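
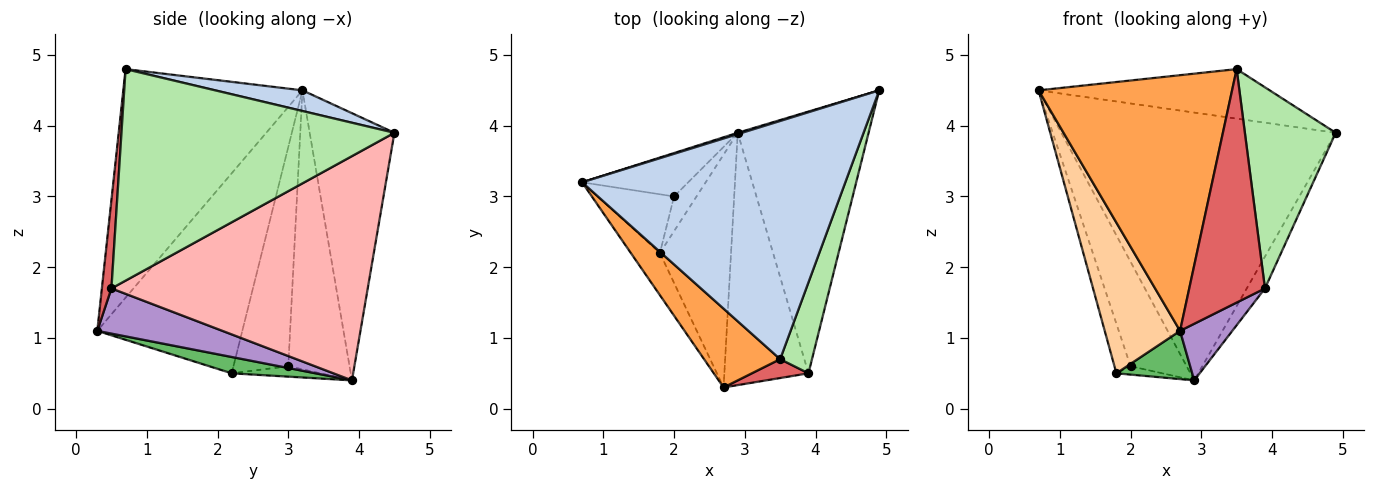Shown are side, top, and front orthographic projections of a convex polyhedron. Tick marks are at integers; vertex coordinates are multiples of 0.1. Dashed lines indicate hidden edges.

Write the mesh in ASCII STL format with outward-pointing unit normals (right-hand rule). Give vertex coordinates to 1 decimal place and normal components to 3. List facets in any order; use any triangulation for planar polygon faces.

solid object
 facet normal -0.295 0.955 0.005
  outer loop
   vertex 2.9 3.9 0.4
   vertex 0.7 3.2 4.5
   vertex 4.9 4.5 3.9
  endloop
 endfacet
 facet normal 0.077 0.203 0.976
  outer loop
   vertex 3.5 0.7 4.8
   vertex 4.9 4.5 3.9
   vertex 0.7 3.2 4.5
  endloop
 endfacet
 facet normal -0.663 -0.716 0.221
  outer loop
   vertex 3.5 0.7 4.8
   vertex 0.7 3.2 4.5
   vertex 2.7 0.3 1.1
  endloop
 endfacet
 facet normal -0.880 -0.457 -0.128
  outer loop
   vertex 1.8 2.2 0.5
   vertex 2.7 0.3 1.1
   vertex 0.7 3.2 4.5
  endloop
 endfacet
 facet normal 0.219 -0.198 -0.955
  outer loop
   vertex 1.8 2.2 0.5
   vertex 2.9 3.9 0.4
   vertex 2.7 0.3 1.1
  endloop
 endfacet
 facet normal 0.939 -0.313 0.141
  outer loop
   vertex 3.9 0.5 1.7
   vertex 4.9 4.5 3.9
   vertex 3.5 0.7 4.8
  endloop
 endfacet
 facet normal 0.125 -0.989 0.080
  outer loop
   vertex 3.9 0.5 1.7
   vertex 3.5 0.7 4.8
   vertex 2.7 0.3 1.1
  endloop
 endfacet
 facet normal 0.862 0.061 -0.503
  outer loop
   vertex 3.9 0.5 1.7
   vertex 2.9 3.9 0.4
   vertex 4.9 4.5 3.9
  endloop
 endfacet
 facet normal 0.464 -0.194 -0.864
  outer loop
   vertex 3.9 0.5 1.7
   vertex 2.7 0.3 1.1
   vertex 2.9 3.9 0.4
  endloop
 endfacet
 facet normal -0.710 0.650 -0.270
  outer loop
   vertex 2.0 3.0 0.6
   vertex 0.7 3.2 4.5
   vertex 2.9 3.9 0.4
  endloop
 endfacet
 facet normal -0.910 0.267 -0.317
  outer loop
   vertex 2.0 3.0 0.6
   vertex 1.8 2.2 0.5
   vertex 0.7 3.2 4.5
  endloop
 endfacet
 facet normal -0.410 0.213 -0.887
  outer loop
   vertex 2.0 3.0 0.6
   vertex 2.9 3.9 0.4
   vertex 1.8 2.2 0.5
  endloop
 endfacet
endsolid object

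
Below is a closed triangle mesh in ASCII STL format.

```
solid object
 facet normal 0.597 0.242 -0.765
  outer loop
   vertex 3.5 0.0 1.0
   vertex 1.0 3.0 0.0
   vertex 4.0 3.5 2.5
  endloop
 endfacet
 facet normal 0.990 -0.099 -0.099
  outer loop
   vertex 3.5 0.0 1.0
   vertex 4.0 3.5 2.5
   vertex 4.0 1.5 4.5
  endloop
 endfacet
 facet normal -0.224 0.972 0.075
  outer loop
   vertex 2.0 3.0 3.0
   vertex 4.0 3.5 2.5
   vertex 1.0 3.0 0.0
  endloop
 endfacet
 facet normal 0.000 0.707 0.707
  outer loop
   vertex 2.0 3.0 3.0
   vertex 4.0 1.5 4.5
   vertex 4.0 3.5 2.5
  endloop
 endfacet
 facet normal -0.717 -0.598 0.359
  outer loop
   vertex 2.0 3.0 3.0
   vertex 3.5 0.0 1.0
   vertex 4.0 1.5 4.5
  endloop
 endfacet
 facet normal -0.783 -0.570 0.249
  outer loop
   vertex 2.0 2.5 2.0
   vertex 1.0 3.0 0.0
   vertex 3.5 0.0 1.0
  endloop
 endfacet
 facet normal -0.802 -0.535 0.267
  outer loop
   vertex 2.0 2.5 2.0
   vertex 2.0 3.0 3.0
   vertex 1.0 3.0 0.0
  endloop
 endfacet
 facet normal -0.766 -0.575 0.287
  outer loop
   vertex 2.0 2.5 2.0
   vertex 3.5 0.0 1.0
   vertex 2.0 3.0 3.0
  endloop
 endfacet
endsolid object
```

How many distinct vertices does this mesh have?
6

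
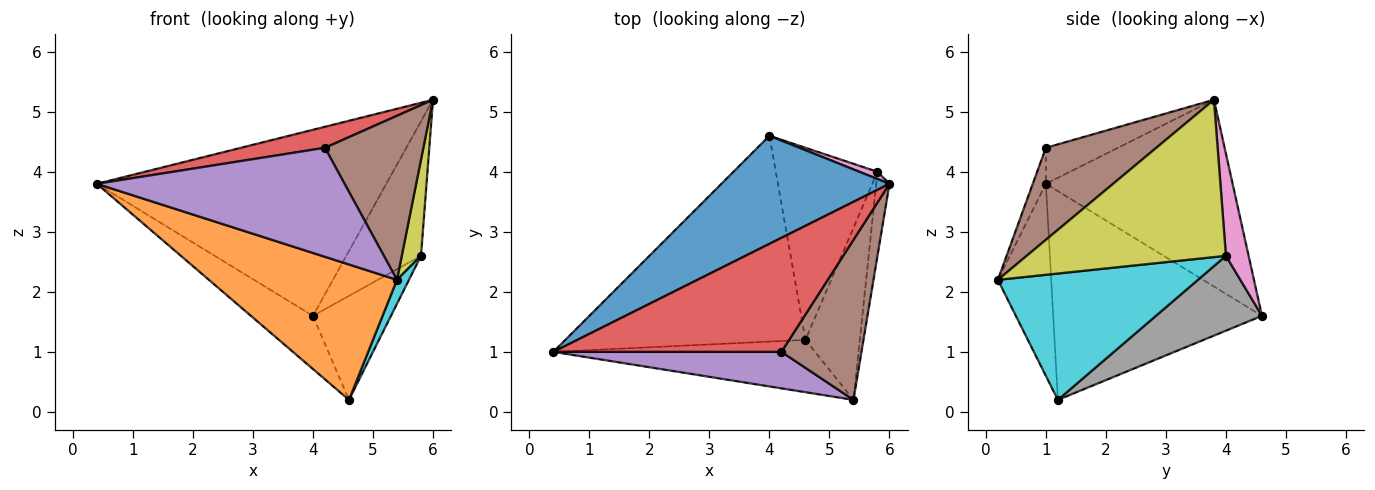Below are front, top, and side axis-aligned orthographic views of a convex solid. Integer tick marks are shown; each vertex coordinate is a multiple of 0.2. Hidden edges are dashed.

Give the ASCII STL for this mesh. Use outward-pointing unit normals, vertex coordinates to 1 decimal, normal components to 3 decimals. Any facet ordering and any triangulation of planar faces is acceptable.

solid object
 facet normal -0.487 0.755 0.439
  outer loop
   vertex 4.0 4.6 1.6
   vertex 0.4 1.0 3.8
   vertex 6.0 3.8 5.2
  endloop
 endfacet
 facet normal -0.256 -0.902 -0.349
  outer loop
   vertex 4.6 1.2 0.2
   vertex 5.4 0.2 2.2
   vertex 0.4 1.0 3.8
  endloop
 endfacet
 facet normal -0.644 0.191 -0.741
  outer loop
   vertex 4.6 1.2 0.2
   vertex 0.4 1.0 3.8
   vertex 4.0 4.6 1.6
  endloop
 endfacet
 facet normal -0.153 -0.179 0.972
  outer loop
   vertex 4.2 1.0 4.4
   vertex 6.0 3.8 5.2
   vertex 0.4 1.0 3.8
  endloop
 endfacet
 facet normal -0.050 -0.947 0.317
  outer loop
   vertex 4.2 1.0 4.4
   vertex 0.4 1.0 3.8
   vertex 5.4 0.2 2.2
  endloop
 endfacet
 facet normal 0.626 -0.558 0.544
  outer loop
   vertex 4.2 1.0 4.4
   vertex 5.4 0.2 2.2
   vertex 6.0 3.8 5.2
  endloop
 endfacet
 facet normal 0.290 0.956 0.051
  outer loop
   vertex 5.8 4.0 2.6
   vertex 4.0 4.6 1.6
   vertex 6.0 3.8 5.2
  endloop
 endfacet
 facet normal 0.543 0.400 -0.738
  outer loop
   vertex 5.8 4.0 2.6
   vertex 4.6 1.2 0.2
   vertex 4.0 4.6 1.6
  endloop
 endfacet
 facet normal 0.992 -0.096 -0.084
  outer loop
   vertex 5.8 4.0 2.6
   vertex 6.0 3.8 5.2
   vertex 5.4 0.2 2.2
  endloop
 endfacet
 facet normal 0.917 -0.055 -0.394
  outer loop
   vertex 5.8 4.0 2.6
   vertex 5.4 0.2 2.2
   vertex 4.6 1.2 0.2
  endloop
 endfacet
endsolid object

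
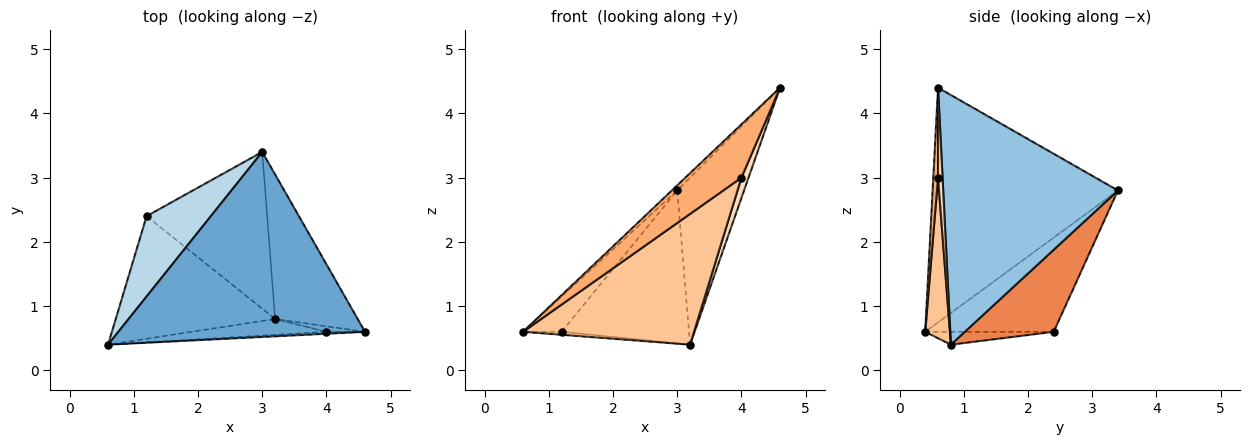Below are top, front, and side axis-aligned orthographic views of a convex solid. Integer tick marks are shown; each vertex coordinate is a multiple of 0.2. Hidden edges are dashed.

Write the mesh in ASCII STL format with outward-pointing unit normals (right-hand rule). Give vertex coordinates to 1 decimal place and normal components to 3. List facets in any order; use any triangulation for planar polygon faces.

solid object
 facet normal -0.689 0.020 0.724
  outer loop
   vertex 3.0 3.4 2.8
   vertex 0.6 0.4 0.6
   vertex 4.6 0.6 4.4
  endloop
 endfacet
 facet normal 0.892 0.341 -0.295
  outer loop
   vertex 3.2 0.8 0.4
   vertex 3.0 3.4 2.8
   vertex 4.6 0.6 4.4
  endloop
 endfacet
 facet normal -0.802 0.241 0.547
  outer loop
   vertex 1.2 2.4 0.6
   vertex 0.6 0.4 0.6
   vertex 3.0 3.4 2.8
  endloop
 endfacet
 facet normal -0.080 0.024 -0.996
  outer loop
   vertex 1.2 2.4 0.6
   vertex 3.2 0.8 0.4
   vertex 0.6 0.4 0.6
  endloop
 endfacet
 facet normal 0.438 0.628 -0.644
  outer loop
   vertex 1.2 2.4 0.6
   vertex 3.0 3.4 2.8
   vertex 3.2 0.8 0.4
  endloop
 endfacet
 facet normal 0.084 -0.996 -0.036
  outer loop
   vertex 4.0 0.6 3.0
   vertex 4.6 0.6 4.4
   vertex 0.6 0.4 0.6
  endloop
 endfacet
 facet normal 0.142 -0.983 -0.119
  outer loop
   vertex 4.0 0.6 3.0
   vertex 0.6 0.4 0.6
   vertex 3.2 0.8 0.4
  endloop
 endfacet
 facet normal 0.523 -0.822 -0.224
  outer loop
   vertex 4.0 0.6 3.0
   vertex 3.2 0.8 0.4
   vertex 4.6 0.6 4.4
  endloop
 endfacet
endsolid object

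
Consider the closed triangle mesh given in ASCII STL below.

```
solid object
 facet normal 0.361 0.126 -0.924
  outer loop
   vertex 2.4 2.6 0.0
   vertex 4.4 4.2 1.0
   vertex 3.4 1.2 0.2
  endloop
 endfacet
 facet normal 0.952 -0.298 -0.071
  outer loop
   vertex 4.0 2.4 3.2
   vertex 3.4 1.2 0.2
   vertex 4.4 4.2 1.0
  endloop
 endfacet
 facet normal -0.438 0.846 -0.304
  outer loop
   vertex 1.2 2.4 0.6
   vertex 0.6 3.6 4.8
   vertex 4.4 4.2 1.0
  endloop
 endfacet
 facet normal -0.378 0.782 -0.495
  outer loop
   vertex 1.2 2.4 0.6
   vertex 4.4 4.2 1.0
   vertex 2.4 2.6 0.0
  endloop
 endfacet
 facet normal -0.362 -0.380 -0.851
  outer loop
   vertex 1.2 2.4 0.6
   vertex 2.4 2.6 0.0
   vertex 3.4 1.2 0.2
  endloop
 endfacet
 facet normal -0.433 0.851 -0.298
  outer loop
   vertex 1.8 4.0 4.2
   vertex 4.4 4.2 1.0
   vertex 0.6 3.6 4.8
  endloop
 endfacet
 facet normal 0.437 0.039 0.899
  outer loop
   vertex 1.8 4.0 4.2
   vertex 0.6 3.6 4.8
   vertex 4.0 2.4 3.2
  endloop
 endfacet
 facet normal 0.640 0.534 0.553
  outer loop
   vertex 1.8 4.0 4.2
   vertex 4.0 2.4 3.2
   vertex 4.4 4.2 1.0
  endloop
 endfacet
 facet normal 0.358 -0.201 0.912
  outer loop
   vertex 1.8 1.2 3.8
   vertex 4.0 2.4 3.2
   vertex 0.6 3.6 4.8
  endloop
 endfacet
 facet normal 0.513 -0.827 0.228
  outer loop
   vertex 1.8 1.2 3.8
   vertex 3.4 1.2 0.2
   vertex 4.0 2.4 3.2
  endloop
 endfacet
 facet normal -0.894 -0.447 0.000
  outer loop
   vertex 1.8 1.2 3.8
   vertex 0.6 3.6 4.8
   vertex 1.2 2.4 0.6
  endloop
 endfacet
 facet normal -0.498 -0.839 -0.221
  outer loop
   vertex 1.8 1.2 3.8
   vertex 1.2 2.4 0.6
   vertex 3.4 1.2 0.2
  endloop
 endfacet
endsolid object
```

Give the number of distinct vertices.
8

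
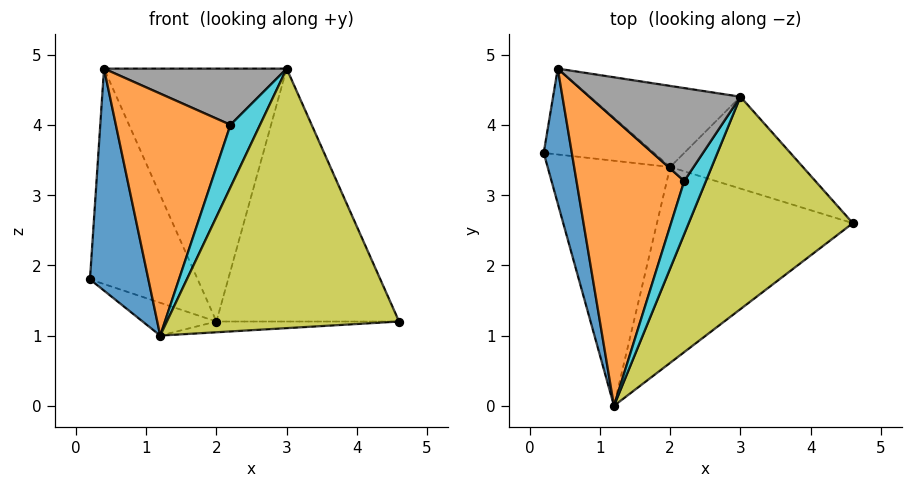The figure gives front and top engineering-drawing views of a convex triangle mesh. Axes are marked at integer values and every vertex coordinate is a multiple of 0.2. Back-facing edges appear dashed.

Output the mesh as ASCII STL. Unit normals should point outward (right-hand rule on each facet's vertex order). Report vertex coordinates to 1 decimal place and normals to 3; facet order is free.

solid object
 facet normal -0.936 -0.301 0.183
  outer loop
   vertex 0.4 4.8 4.8
   vertex 0.2 3.6 1.8
   vertex 1.2 0.0 1.0
  endloop
 endfacet
 facet normal -0.227 -0.627 0.745
  outer loop
   vertex 2.2 3.2 4.0
   vertex 0.4 4.8 4.8
   vertex 1.2 0.0 1.0
  endloop
 endfacet
 facet normal -0.301 0.126 -0.945
  outer loop
   vertex 2.0 3.4 1.2
   vertex 1.2 0.0 1.0
   vertex 0.2 3.6 1.8
  endloop
 endfacet
 facet normal 0.017 0.055 -0.998
  outer loop
   vertex 2.0 3.4 1.2
   vertex 4.6 2.6 1.2
   vertex 1.2 0.0 1.0
  endloop
 endfacet
 facet normal -0.020 0.929 -0.370
  outer loop
   vertex 2.0 3.4 1.2
   vertex 0.2 3.6 1.8
   vertex 0.4 4.8 4.8
  endloop
 endfacet
 facet normal 0.278 0.903 -0.328
  outer loop
   vertex 3.0 4.4 4.8
   vertex 4.6 2.6 1.2
   vertex 2.0 3.4 1.2
  endloop
 endfacet
 facet normal 0.145 0.942 -0.302
  outer loop
   vertex 3.0 4.4 4.8
   vertex 2.0 3.4 1.2
   vertex 0.4 4.8 4.8
  endloop
 endfacet
 facet normal -0.079 -0.516 0.853
  outer loop
   vertex 3.0 4.4 4.8
   vertex 0.4 4.8 4.8
   vertex 2.2 3.2 4.0
  endloop
 endfacet
 facet normal 0.485 -0.677 0.554
  outer loop
   vertex 3.0 4.4 4.8
   vertex 1.2 0.0 1.0
   vertex 4.6 2.6 1.2
  endloop
 endfacet
 facet normal 0.444 -0.683 0.580
  outer loop
   vertex 3.0 4.4 4.8
   vertex 2.2 3.2 4.0
   vertex 1.2 0.0 1.0
  endloop
 endfacet
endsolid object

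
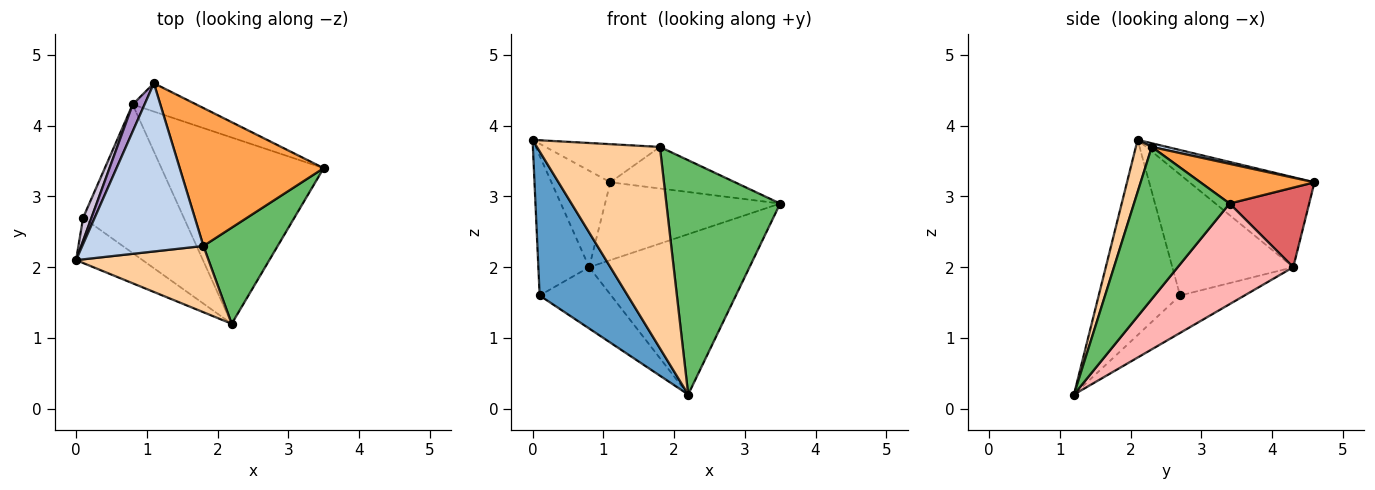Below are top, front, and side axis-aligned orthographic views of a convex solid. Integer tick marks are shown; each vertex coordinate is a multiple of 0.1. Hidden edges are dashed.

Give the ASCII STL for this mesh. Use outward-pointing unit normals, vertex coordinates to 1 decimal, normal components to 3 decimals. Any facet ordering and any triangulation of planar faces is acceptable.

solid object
 facet normal -0.661 -0.716 -0.225
  outer loop
   vertex 0.1 2.7 1.6
   vertex 2.2 1.2 0.2
   vertex 0.0 2.1 3.8
  endloop
 endfacet
 facet normal 0.030 0.221 0.975
  outer loop
   vertex 1.8 2.3 3.7
   vertex 1.1 4.6 3.2
   vertex 0.0 2.1 3.8
  endloop
 endfacet
 facet normal 0.255 0.279 0.926
  outer loop
   vertex 1.8 2.3 3.7
   vertex 3.5 3.4 2.9
   vertex 1.1 4.6 3.2
  endloop
 endfacet
 facet normal 0.122 -0.943 0.310
  outer loop
   vertex 1.8 2.3 3.7
   vertex 0.0 2.1 3.8
   vertex 2.2 1.2 0.2
  endloop
 endfacet
 facet normal 0.614 -0.730 0.300
  outer loop
   vertex 1.8 2.3 3.7
   vertex 2.2 1.2 0.2
   vertex 3.5 3.4 2.9
  endloop
 endfacet
 facet normal -0.325 0.361 -0.874
  outer loop
   vertex 0.8 4.3 2.0
   vertex 2.2 1.2 0.2
   vertex 0.1 2.7 1.6
  endloop
 endfacet
 facet normal 0.393 0.864 -0.314
  outer loop
   vertex 0.8 4.3 2.0
   vertex 1.1 4.6 3.2
   vertex 3.5 3.4 2.9
  endloop
 endfacet
 facet normal 0.425 0.590 -0.686
  outer loop
   vertex 0.8 4.3 2.0
   vertex 3.5 3.4 2.9
   vertex 2.2 1.2 0.2
  endloop
 endfacet
 facet normal -0.898 0.424 0.119
  outer loop
   vertex 0.8 4.3 2.0
   vertex 0.0 2.1 3.8
   vertex 1.1 4.6 3.2
  endloop
 endfacet
 facet normal -0.920 0.387 0.064
  outer loop
   vertex 0.8 4.3 2.0
   vertex 0.1 2.7 1.6
   vertex 0.0 2.1 3.8
  endloop
 endfacet
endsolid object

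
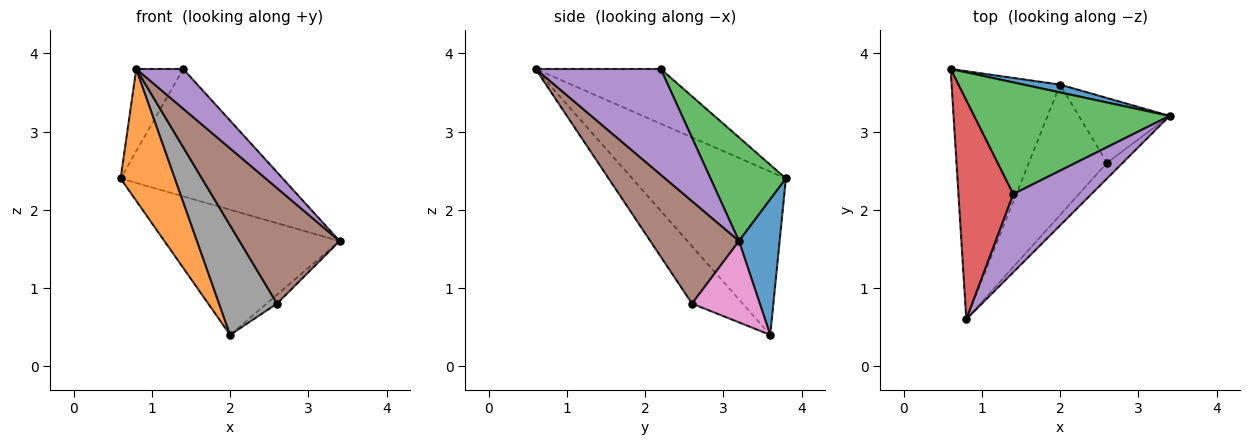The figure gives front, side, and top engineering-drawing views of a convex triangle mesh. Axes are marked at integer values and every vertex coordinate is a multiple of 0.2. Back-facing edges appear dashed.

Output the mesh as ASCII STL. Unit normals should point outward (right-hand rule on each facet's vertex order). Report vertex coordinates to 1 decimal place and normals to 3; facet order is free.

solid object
 facet normal 0.226 0.972 0.061
  outer loop
   vertex 2.0 3.6 0.4
   vertex 0.6 3.8 2.4
   vertex 3.4 3.2 1.6
  endloop
 endfacet
 facet normal -0.799 -0.282 -0.531
  outer loop
   vertex 2.0 3.6 0.4
   vertex 0.8 0.6 3.8
   vertex 0.6 3.8 2.4
  endloop
 endfacet
 facet normal 0.330 0.710 0.623
  outer loop
   vertex 1.4 2.2 3.8
   vertex 3.4 3.2 1.6
   vertex 0.6 3.8 2.4
  endloop
 endfacet
 facet normal -0.683 0.256 0.683
  outer loop
   vertex 1.4 2.2 3.8
   vertex 0.6 3.8 2.4
   vertex 0.8 0.6 3.8
  endloop
 endfacet
 facet normal 0.770 -0.289 0.569
  outer loop
   vertex 1.4 2.2 3.8
   vertex 0.8 0.6 3.8
   vertex 3.4 3.2 1.6
  endloop
 endfacet
 facet normal 0.660 -0.745 -0.101
  outer loop
   vertex 2.6 2.6 0.8
   vertex 3.4 3.2 1.6
   vertex 0.8 0.6 3.8
  endloop
 endfacet
 facet normal 0.664 0.102 -0.741
  outer loop
   vertex 2.6 2.6 0.8
   vertex 2.0 3.6 0.4
   vertex 3.4 3.2 1.6
  endloop
 endfacet
 facet normal -0.490 -0.561 -0.668
  outer loop
   vertex 2.6 2.6 0.8
   vertex 0.8 0.6 3.8
   vertex 2.0 3.6 0.4
  endloop
 endfacet
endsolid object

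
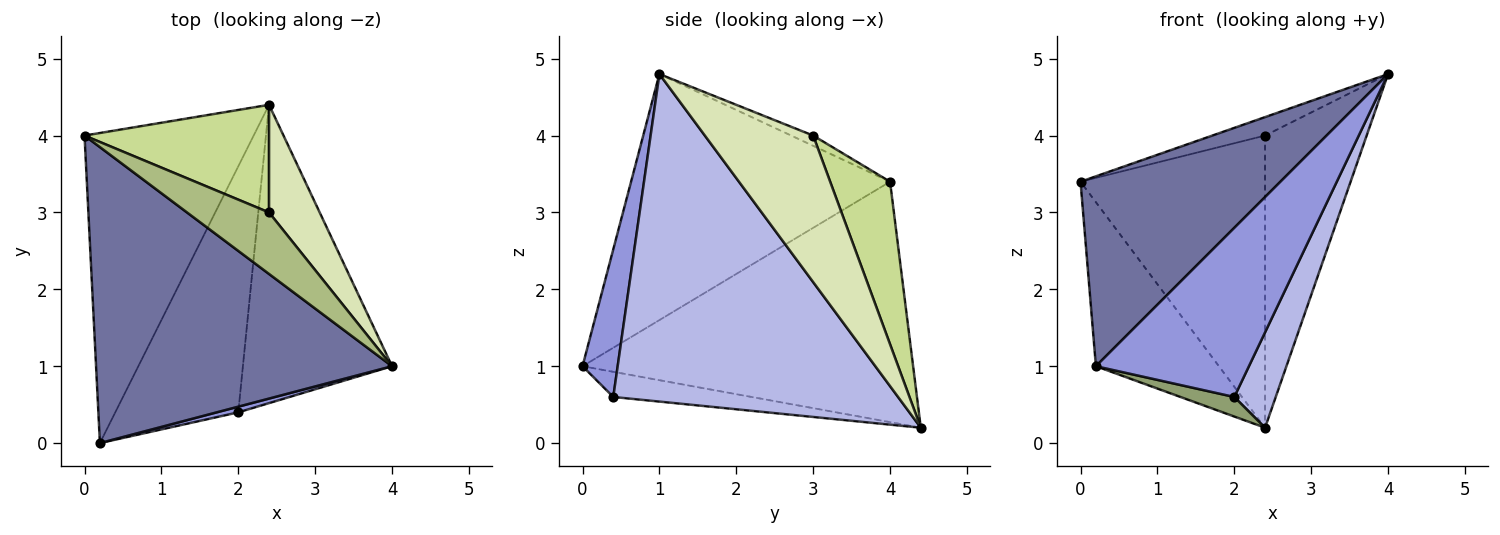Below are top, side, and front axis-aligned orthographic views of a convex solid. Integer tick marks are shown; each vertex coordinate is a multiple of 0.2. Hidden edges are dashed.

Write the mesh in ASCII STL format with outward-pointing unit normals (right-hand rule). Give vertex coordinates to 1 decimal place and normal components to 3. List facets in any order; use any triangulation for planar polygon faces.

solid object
 facet normal -0.573 -0.442 0.690
  outer loop
   vertex 0.2 0.0 1.0
   vertex 4.0 1.0 4.8
   vertex 0.0 4.0 3.4
  endloop
 endfacet
 facet normal -0.782 0.291 -0.550
  outer loop
   vertex 2.4 4.4 0.2
   vertex 0.2 0.0 1.0
   vertex 0.0 4.0 3.4
  endloop
 endfacet
 facet normal 0.224 -0.974 0.033
  outer loop
   vertex 2.0 0.4 0.6
   vertex 4.0 1.0 4.8
   vertex 0.2 0.0 1.0
  endloop
 endfacet
 facet normal 0.902 -0.131 -0.411
  outer loop
   vertex 2.0 0.4 0.6
   vertex 2.4 4.4 0.2
   vertex 4.0 1.0 4.8
  endloop
 endfacet
 facet normal -0.200 -0.078 -0.977
  outer loop
   vertex 2.0 0.4 0.6
   vertex 0.2 0.0 1.0
   vertex 2.4 4.4 0.2
  endloop
 endfacet
 facet normal -0.119 0.285 0.951
  outer loop
   vertex 2.4 3.0 4.0
   vertex 0.0 4.0 3.4
   vertex 4.0 1.0 4.8
  endloop
 endfacet
 facet normal 0.291 0.898 0.331
  outer loop
   vertex 2.4 3.0 4.0
   vertex 2.4 4.4 0.2
   vertex 0.0 4.0 3.4
  endloop
 endfacet
 facet normal 0.707 0.663 0.244
  outer loop
   vertex 2.4 3.0 4.0
   vertex 4.0 1.0 4.8
   vertex 2.4 4.4 0.2
  endloop
 endfacet
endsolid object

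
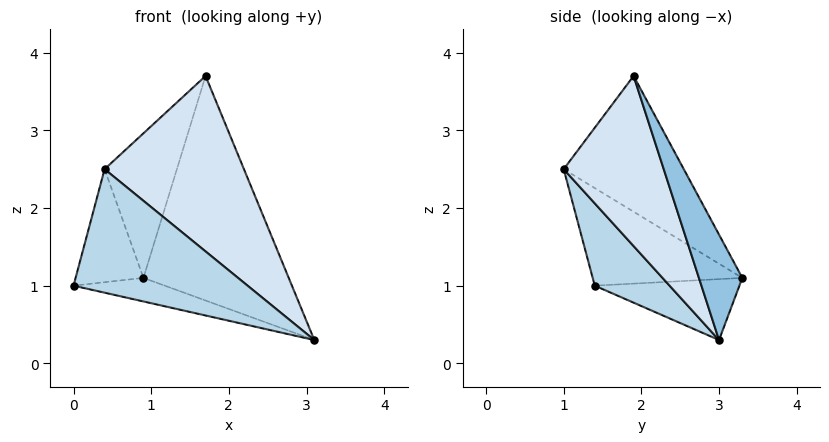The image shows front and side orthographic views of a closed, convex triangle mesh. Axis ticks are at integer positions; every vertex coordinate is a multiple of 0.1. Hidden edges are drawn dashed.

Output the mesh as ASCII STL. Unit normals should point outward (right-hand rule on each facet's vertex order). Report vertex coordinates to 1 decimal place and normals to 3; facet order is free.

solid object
 facet normal -0.311 0.196 -0.930
  outer loop
   vertex 0.9 3.3 1.1
   vertex 3.1 3.0 0.3
   vertex 0.0 1.4 1.0
  endloop
 endfacet
 facet normal 0.263 0.881 0.393
  outer loop
   vertex 1.7 1.9 3.7
   vertex 3.1 3.0 0.3
   vertex 0.9 3.3 1.1
  endloop
 endfacet
 facet normal 0.373 -0.867 -0.331
  outer loop
   vertex 0.4 1.0 2.5
   vertex 0.0 1.4 1.0
   vertex 3.1 3.0 0.3
  endloop
 endfacet
 facet normal 0.583 -0.812 -0.023
  outer loop
   vertex 0.4 1.0 2.5
   vertex 3.1 3.0 0.3
   vertex 1.7 1.9 3.7
  endloop
 endfacet
 facet normal -0.859 0.389 0.333
  outer loop
   vertex 0.4 1.0 2.5
   vertex 0.9 3.3 1.1
   vertex 0.0 1.4 1.0
  endloop
 endfacet
 facet normal -0.753 0.454 0.476
  outer loop
   vertex 0.4 1.0 2.5
   vertex 1.7 1.9 3.7
   vertex 0.9 3.3 1.1
  endloop
 endfacet
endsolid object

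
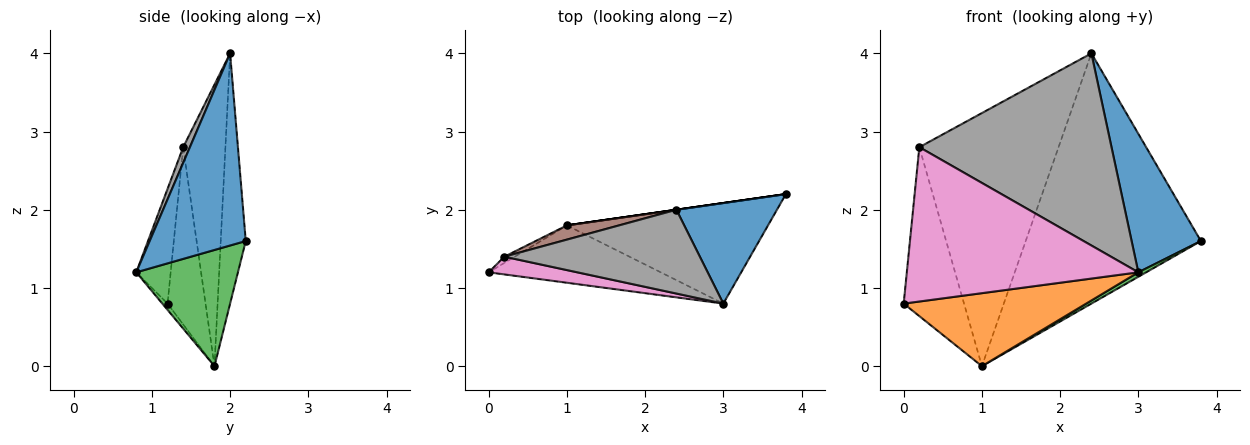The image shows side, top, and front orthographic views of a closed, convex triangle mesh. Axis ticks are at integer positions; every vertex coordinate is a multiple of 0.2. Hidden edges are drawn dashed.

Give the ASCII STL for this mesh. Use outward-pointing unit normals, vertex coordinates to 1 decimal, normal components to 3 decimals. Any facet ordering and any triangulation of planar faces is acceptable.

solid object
 facet normal 0.747 -0.538 0.391
  outer loop
   vertex 2.4 2.0 4.0
   vertex 3.0 0.8 1.2
   vertex 3.8 2.2 1.6
  endloop
 endfacet
 facet normal -0.022 -0.786 -0.618
  outer loop
   vertex 1.0 1.8 0.0
   vertex 3.0 0.8 1.2
   vertex 0.0 1.2 0.8
  endloop
 endfacet
 facet normal 0.500 -0.038 -0.865
  outer loop
   vertex 1.0 1.8 0.0
   vertex 3.8 2.2 1.6
   vertex 3.0 0.8 1.2
  endloop
 endfacet
 facet normal -0.141 0.990 0.000
  outer loop
   vertex 1.0 1.8 0.0
   vertex 2.4 2.0 4.0
   vertex 3.8 2.2 1.6
  endloop
 endfacet
 facet normal -0.533 0.846 -0.031
  outer loop
   vertex 0.2 1.4 2.8
   vertex 1.0 1.8 0.0
   vertex 0.0 1.2 0.8
  endloop
 endfacet
 facet normal -0.290 0.956 0.054
  outer loop
   vertex 0.2 1.4 2.8
   vertex 2.4 2.0 4.0
   vertex 1.0 1.8 0.0
  endloop
 endfacet
 facet normal -0.146 -0.983 0.113
  outer loop
   vertex 0.2 1.4 2.8
   vertex 0.0 1.2 0.8
   vertex 3.0 0.8 1.2
  endloop
 endfacet
 facet normal 0.032 -0.916 0.399
  outer loop
   vertex 0.2 1.4 2.8
   vertex 3.0 0.8 1.2
   vertex 2.4 2.0 4.0
  endloop
 endfacet
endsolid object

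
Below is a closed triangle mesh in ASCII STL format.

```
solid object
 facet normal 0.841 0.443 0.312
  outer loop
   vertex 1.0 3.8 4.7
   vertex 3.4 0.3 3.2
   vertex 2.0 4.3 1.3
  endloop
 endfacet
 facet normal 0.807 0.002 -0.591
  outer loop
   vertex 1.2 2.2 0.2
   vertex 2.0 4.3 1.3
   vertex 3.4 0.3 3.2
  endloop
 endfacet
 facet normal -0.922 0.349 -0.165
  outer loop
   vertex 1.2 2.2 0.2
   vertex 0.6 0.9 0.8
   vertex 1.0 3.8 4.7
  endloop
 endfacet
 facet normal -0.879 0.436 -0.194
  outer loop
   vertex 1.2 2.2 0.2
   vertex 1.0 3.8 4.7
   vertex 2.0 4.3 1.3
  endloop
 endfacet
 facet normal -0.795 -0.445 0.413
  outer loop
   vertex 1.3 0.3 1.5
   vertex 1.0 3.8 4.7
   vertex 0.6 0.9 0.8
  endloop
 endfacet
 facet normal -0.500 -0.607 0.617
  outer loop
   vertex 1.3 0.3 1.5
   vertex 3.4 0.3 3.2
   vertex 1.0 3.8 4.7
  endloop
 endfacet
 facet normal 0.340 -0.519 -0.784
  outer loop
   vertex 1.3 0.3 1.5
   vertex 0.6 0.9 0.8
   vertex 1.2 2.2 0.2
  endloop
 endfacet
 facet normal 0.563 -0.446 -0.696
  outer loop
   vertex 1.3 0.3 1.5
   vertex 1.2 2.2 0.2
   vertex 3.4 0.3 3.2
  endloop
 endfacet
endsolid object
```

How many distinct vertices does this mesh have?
6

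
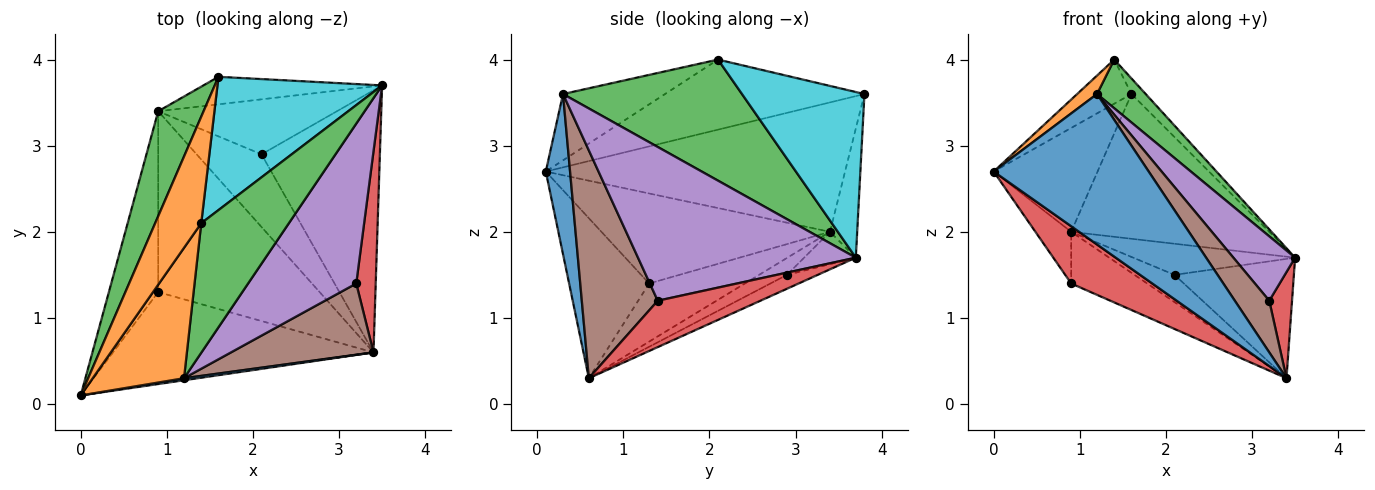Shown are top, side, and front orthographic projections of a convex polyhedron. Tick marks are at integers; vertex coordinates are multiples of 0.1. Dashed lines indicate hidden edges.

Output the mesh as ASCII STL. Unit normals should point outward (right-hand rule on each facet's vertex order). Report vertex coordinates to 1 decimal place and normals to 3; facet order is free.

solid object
 facet normal 0.155 -0.988 0.013
  outer loop
   vertex 1.2 0.3 3.6
   vertex 0.0 0.1 2.7
   vertex 3.4 0.6 0.3
  endloop
 endfacet
 facet normal -0.584 -0.114 0.804
  outer loop
   vertex 1.2 0.3 3.6
   vertex 1.4 2.1 4.0
   vertex 0.0 0.1 2.7
  endloop
 endfacet
 facet normal 0.791 -0.215 0.573
  outer loop
   vertex 1.2 0.3 3.6
   vertex 3.5 3.7 1.7
   vertex 1.4 2.1 4.0
  endloop
 endfacet
 facet normal -0.462 -0.469 -0.753
  outer loop
   vertex 0.9 1.3 1.4
   vertex 3.4 0.6 0.3
   vertex 0.0 0.1 2.7
  endloop
 endfacet
 facet normal -0.869 0.136 -0.476
  outer loop
   vertex 0.9 1.3 1.4
   vertex 0.0 0.1 2.7
   vertex 0.9 3.4 2.0
  endloop
 endfacet
 facet normal -0.327 0.260 -0.909
  outer loop
   vertex 0.9 1.3 1.4
   vertex 0.9 3.4 2.0
   vertex 3.4 0.6 0.3
  endloop
 endfacet
 facet normal -0.106 0.412 -0.905
  outer loop
   vertex 2.1 2.9 1.5
   vertex 3.5 3.7 1.7
   vertex 3.4 0.6 0.3
  endloop
 endfacet
 facet normal -0.155 0.487 -0.860
  outer loop
   vertex 2.1 2.9 1.5
   vertex 0.9 3.4 2.0
   vertex 3.5 3.7 1.7
  endloop
 endfacet
 facet normal -0.237 0.341 -0.910
  outer loop
   vertex 2.1 2.9 1.5
   vertex 3.4 0.6 0.3
   vertex 0.9 3.4 2.0
  endloop
 endfacet
 facet normal 0.707 0.082 0.703
  outer loop
   vertex 1.6 3.8 3.6
   vertex 1.4 2.1 4.0
   vertex 3.5 3.7 1.7
  endloop
 endfacet
 facet normal -0.134 0.974 -0.185
  outer loop
   vertex 1.6 3.8 3.6
   vertex 3.5 3.7 1.7
   vertex 0.9 3.4 2.0
  endloop
 endfacet
 facet normal -0.815 0.222 0.536
  outer loop
   vertex 1.6 3.8 3.6
   vertex 0.0 0.1 2.7
   vertex 1.4 2.1 4.0
  endloop
 endfacet
 facet normal -0.897 0.311 0.315
  outer loop
   vertex 1.6 3.8 3.6
   vertex 0.9 3.4 2.0
   vertex 0.0 0.1 2.7
  endloop
 endfacet
 facet normal 0.904 -0.200 0.379
  outer loop
   vertex 3.2 1.4 1.2
   vertex 3.4 0.6 0.3
   vertex 3.5 3.7 1.7
  endloop
 endfacet
 facet normal 0.797 -0.226 0.561
  outer loop
   vertex 3.2 1.4 1.2
   vertex 3.5 3.7 1.7
   vertex 1.2 0.3 3.6
  endloop
 endfacet
 facet normal 0.791 -0.359 0.495
  outer loop
   vertex 3.2 1.4 1.2
   vertex 1.2 0.3 3.6
   vertex 3.4 0.6 0.3
  endloop
 endfacet
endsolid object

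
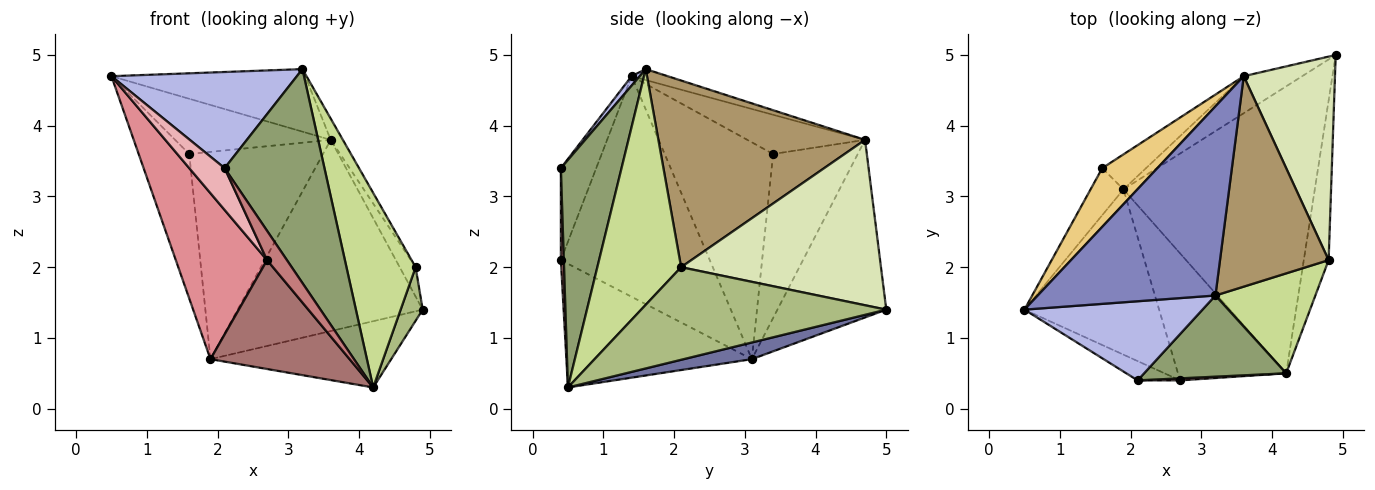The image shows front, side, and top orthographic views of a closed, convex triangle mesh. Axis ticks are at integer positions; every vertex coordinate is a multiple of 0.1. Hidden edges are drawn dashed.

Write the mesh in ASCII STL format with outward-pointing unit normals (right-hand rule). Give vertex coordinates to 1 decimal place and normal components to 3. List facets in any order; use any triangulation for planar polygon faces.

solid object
 facet normal 0.085 0.224 -0.971
  outer loop
   vertex 1.9 3.1 0.7
   vertex 4.9 5.0 1.4
   vertex 4.2 0.5 0.3
  endloop
 endfacet
 facet normal -0.058 0.313 0.948
  outer loop
   vertex 3.6 4.7 3.8
   vertex 0.5 1.4 4.7
   vertex 3.2 1.6 4.8
  endloop
 endfacet
 facet normal -0.500 0.850 -0.165
  outer loop
   vertex 3.6 4.7 3.8
   vertex 4.9 5.0 1.4
   vertex 1.9 3.1 0.7
  endloop
 endfacet
 facet normal 0.034 -0.772 0.635
  outer loop
   vertex 2.1 0.4 3.4
   vertex 3.2 1.6 4.8
   vertex 0.5 1.4 4.7
  endloop
 endfacet
 facet normal 0.494 -0.813 0.308
  outer loop
   vertex 2.1 0.4 3.4
   vertex 4.2 0.5 0.3
   vertex 3.2 1.6 4.8
  endloop
 endfacet
 facet normal 0.962 -0.087 -0.258
  outer loop
   vertex 4.8 2.1 2.0
   vertex 4.2 0.5 0.3
   vertex 4.9 5.0 1.4
  endloop
 endfacet
 facet normal 0.733 -0.605 0.311
  outer loop
   vertex 4.8 2.1 2.0
   vertex 3.2 1.6 4.8
   vertex 4.2 0.5 0.3
  endloop
 endfacet
 facet normal 0.873 0.070 0.482
  outer loop
   vertex 4.8 2.1 2.0
   vertex 4.9 5.0 1.4
   vertex 3.6 4.7 3.8
  endloop
 endfacet
 facet normal 0.863 0.051 0.502
  outer loop
   vertex 4.8 2.1 2.0
   vertex 3.6 4.7 3.8
   vertex 3.2 1.6 4.8
  endloop
 endfacet
 facet normal -0.898 0.419 -0.136
  outer loop
   vertex 1.6 3.4 3.6
   vertex 1.9 3.1 0.7
   vertex 0.5 1.4 4.7
  endloop
 endfacet
 facet normal -0.460 0.609 0.646
  outer loop
   vertex 1.6 3.4 3.6
   vertex 0.5 1.4 4.7
   vertex 3.6 4.7 3.8
  endloop
 endfacet
 facet normal -0.530 0.836 -0.141
  outer loop
   vertex 1.6 3.4 3.6
   vertex 3.6 4.7 3.8
   vertex 1.9 3.1 0.7
  endloop
 endfacet
 facet normal -0.655 -0.492 -0.573
  outer loop
   vertex 2.7 0.4 2.1
   vertex 1.9 3.1 0.7
   vertex 4.2 0.5 0.3
  endloop
 endfacet
 facet normal 0.147 -0.987 0.068
  outer loop
   vertex 2.7 0.4 2.1
   vertex 4.2 0.5 0.3
   vertex 2.1 0.4 3.4
  endloop
 endfacet
 facet normal -0.756 -0.463 -0.462
  outer loop
   vertex 2.7 0.4 2.1
   vertex 0.5 1.4 4.7
   vertex 1.9 3.1 0.7
  endloop
 endfacet
 facet normal -0.672 -0.672 -0.310
  outer loop
   vertex 2.7 0.4 2.1
   vertex 2.1 0.4 3.4
   vertex 0.5 1.4 4.7
  endloop
 endfacet
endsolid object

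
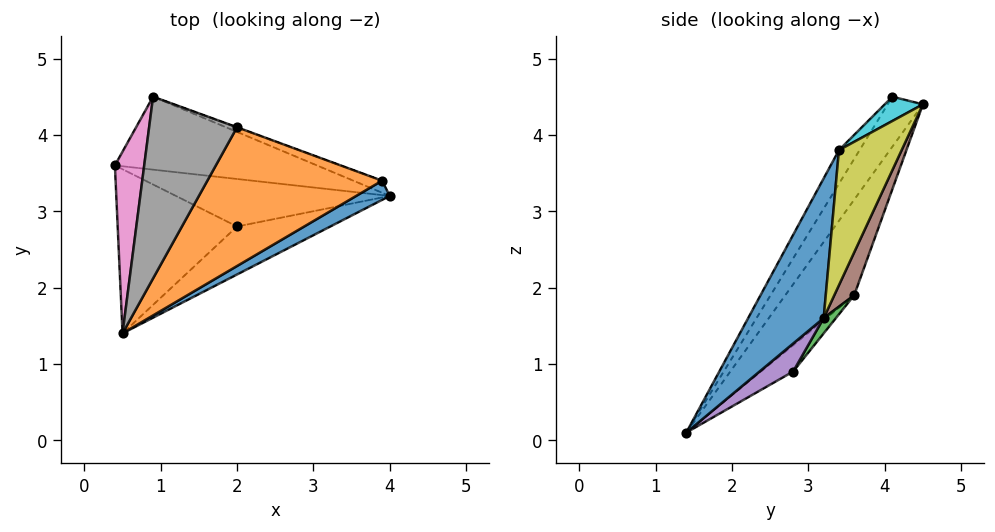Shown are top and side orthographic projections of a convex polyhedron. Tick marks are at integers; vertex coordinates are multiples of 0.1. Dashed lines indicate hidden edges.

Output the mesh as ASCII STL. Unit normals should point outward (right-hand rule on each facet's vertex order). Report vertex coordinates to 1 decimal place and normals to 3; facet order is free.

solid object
 facet normal 0.420 -0.902 0.101
  outer loop
   vertex 3.9 3.4 3.8
   vertex 0.5 1.4 0.1
   vertex 4.0 3.2 1.6
  endloop
 endfacet
 facet normal -0.105 -0.831 0.546
  outer loop
   vertex 3.9 3.4 3.8
   vertex 2.0 4.1 4.5
   vertex 0.5 1.4 0.1
  endloop
 endfacet
 facet normal 0.042 0.812 -0.583
  outer loop
   vertex 2.0 2.8 0.9
   vertex 0.4 3.6 1.9
   vertex 4.0 3.2 1.6
  endloop
 endfacet
 facet normal -0.169 0.619 -0.767
  outer loop
   vertex 2.0 2.8 0.9
   vertex 0.5 1.4 0.1
   vertex 0.4 3.6 1.9
  endloop
 endfacet
 facet normal 0.279 0.233 -0.931
  outer loop
   vertex 2.0 2.8 0.9
   vertex 4.0 3.2 1.6
   vertex 0.5 1.4 0.1
  endloop
 endfacet
 facet normal 0.074 0.933 -0.351
  outer loop
   vertex 0.9 4.5 4.4
   vertex 4.0 3.2 1.6
   vertex 0.4 3.6 1.9
  endloop
 endfacet
 facet normal -0.920 -0.273 0.282
  outer loop
   vertex 0.9 4.5 4.4
   vertex 0.4 3.6 1.9
   vertex 0.5 1.4 0.1
  endloop
 endfacet
 facet normal -0.326 -0.752 0.573
  outer loop
   vertex 0.9 4.5 4.4
   vertex 0.5 1.4 0.1
   vertex 2.0 4.1 4.5
  endloop
 endfacet
 facet normal 0.331 0.941 -0.071
  outer loop
   vertex 0.9 4.5 4.4
   vertex 3.9 3.4 3.8
   vertex 4.0 3.2 1.6
  endloop
 endfacet
 facet normal 0.343 0.939 -0.010
  outer loop
   vertex 0.9 4.5 4.4
   vertex 2.0 4.1 4.5
   vertex 3.9 3.4 3.8
  endloop
 endfacet
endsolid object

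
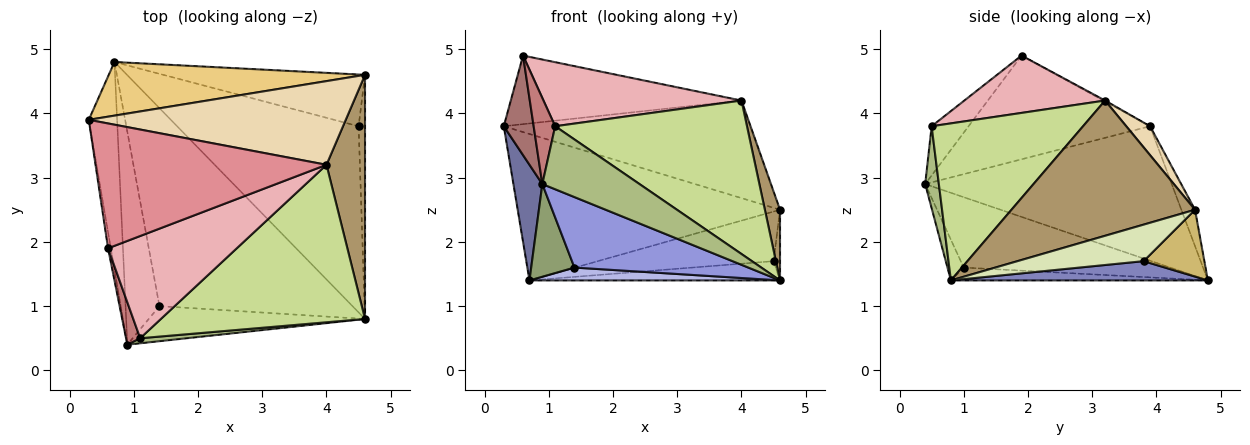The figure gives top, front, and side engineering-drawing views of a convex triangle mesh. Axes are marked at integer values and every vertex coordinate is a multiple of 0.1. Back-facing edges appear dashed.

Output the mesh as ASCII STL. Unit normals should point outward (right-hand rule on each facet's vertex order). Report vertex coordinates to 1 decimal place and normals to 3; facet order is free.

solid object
 facet normal -0.972 -0.114 -0.205
  outer loop
   vertex 0.7 4.8 1.4
   vertex 0.9 0.4 2.9
   vertex 0.3 3.9 3.8
  endloop
 endfacet
 facet normal 0.105 0.102 -0.989
  outer loop
   vertex 4.5 3.8 1.7
   vertex 4.6 0.8 1.4
   vertex 0.7 4.8 1.4
  endloop
 endfacet
 facet normal -0.084 -0.892 -0.444
  outer loop
   vertex 1.4 1.0 1.6
   vertex 4.6 0.8 1.4
   vertex 0.9 0.4 2.9
  endloop
 endfacet
 facet normal -0.066 -0.065 -0.996
  outer loop
   vertex 1.4 1.0 1.6
   vertex 0.7 4.8 1.4
   vertex 4.6 0.8 1.4
  endloop
 endfacet
 facet normal -0.885 -0.186 -0.426
  outer loop
   vertex 1.4 1.0 1.6
   vertex 0.9 0.4 2.9
   vertex 0.7 4.8 1.4
  endloop
 endfacet
 facet normal 0.139 -0.987 0.079
  outer loop
   vertex 1.1 0.5 3.8
   vertex 0.9 0.4 2.9
   vertex 4.6 0.8 1.4
  endloop
 endfacet
 facet normal 0.483 -0.611 0.627
  outer loop
   vertex 1.1 0.5 3.8
   vertex 4.6 0.8 1.4
   vertex 4.0 3.2 4.2
  endloop
 endfacet
 facet normal 0.984 0.050 -0.173
  outer loop
   vertex 4.6 4.6 2.5
   vertex 4.6 0.8 1.4
   vertex 4.5 3.8 1.7
  endloop
 endfacet
 facet normal 0.959 -0.079 0.273
  outer loop
   vertex 4.6 4.6 2.5
   vertex 4.0 3.2 4.2
   vertex 4.6 0.8 1.4
  endloop
 endfacet
 facet normal 0.233 0.673 -0.702
  outer loop
   vertex 4.6 4.6 2.5
   vertex 4.5 3.8 1.7
   vertex 0.7 4.8 1.4
  endloop
 endfacet
 facet normal -0.049 0.938 0.344
  outer loop
   vertex 4.6 4.6 2.5
   vertex 0.7 4.8 1.4
   vertex 0.3 3.9 3.8
  endloop
 endfacet
 facet normal 0.073 0.757 0.649
  outer loop
   vertex 4.6 4.6 2.5
   vertex 0.3 3.9 3.8
   vertex 4.0 3.2 4.2
  endloop
 endfacet
 facet normal -0.986 -0.162 -0.026
  outer loop
   vertex 0.6 1.9 4.9
   vertex 0.3 3.9 3.8
   vertex 0.9 0.4 2.9
  endloop
 endfacet
 facet normal -0.839 -0.489 0.241
  outer loop
   vertex 0.6 1.9 4.9
   vertex 0.9 0.4 2.9
   vertex 1.1 0.5 3.8
  endloop
 endfacet
 facet normal -0.004 0.481 0.876
  outer loop
   vertex 0.6 1.9 4.9
   vertex 4.0 3.2 4.2
   vertex 0.3 3.9 3.8
  endloop
 endfacet
 facet normal 0.353 -0.497 0.793
  outer loop
   vertex 0.6 1.9 4.9
   vertex 1.1 0.5 3.8
   vertex 4.0 3.2 4.2
  endloop
 endfacet
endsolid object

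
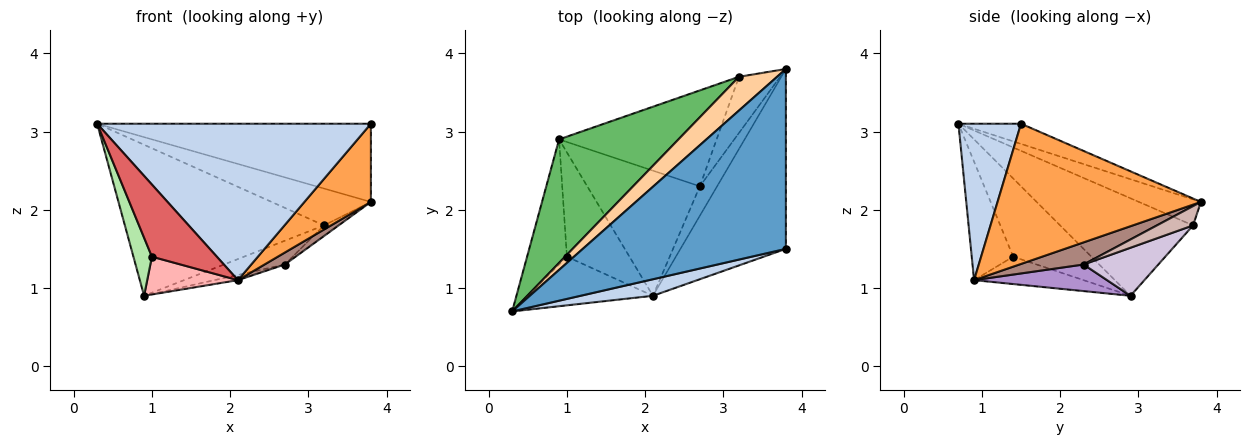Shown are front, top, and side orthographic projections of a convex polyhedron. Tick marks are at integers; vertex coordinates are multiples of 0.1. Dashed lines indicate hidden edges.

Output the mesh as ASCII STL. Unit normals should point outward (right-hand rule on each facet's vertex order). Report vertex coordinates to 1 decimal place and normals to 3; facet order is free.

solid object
 facet normal -0.091 0.397 0.913
  outer loop
   vertex 3.8 3.8 2.1
   vertex 0.3 0.7 3.1
   vertex 3.8 1.5 3.1
  endloop
 endfacet
 facet normal 0.222 -0.970 0.103
  outer loop
   vertex 2.1 0.9 1.1
   vertex 3.8 1.5 3.1
   vertex 0.3 0.7 3.1
  endloop
 endfacet
 facet normal 0.773 -0.253 -0.581
  outer loop
   vertex 2.1 0.9 1.1
   vertex 3.8 3.8 2.1
   vertex 3.8 1.5 3.1
  endloop
 endfacet
 facet normal -0.418 0.670 0.613
  outer loop
   vertex 3.2 3.7 1.8
   vertex 0.3 0.7 3.1
   vertex 3.8 3.8 2.1
  endloop
 endfacet
 facet normal -0.459 0.688 0.562
  outer loop
   vertex 3.2 3.7 1.8
   vertex 0.9 2.9 0.9
   vertex 0.3 0.7 3.1
  endloop
 endfacet
 facet normal -0.872 -0.206 -0.444
  outer loop
   vertex 1.0 1.4 1.4
   vertex 0.3 0.7 3.1
   vertex 0.9 2.9 0.9
  endloop
 endfacet
 facet normal -0.468 -0.733 -0.494
  outer loop
   vertex 1.0 1.4 1.4
   vertex 2.1 0.9 1.1
   vertex 0.3 0.7 3.1
  endloop
 endfacet
 facet normal -0.380 -0.315 -0.869
  outer loop
   vertex 1.0 1.4 1.4
   vertex 0.9 2.9 0.9
   vertex 2.1 0.9 1.1
  endloop
 endfacet
 facet normal 0.230 0.041 -0.972
  outer loop
   vertex 2.7 2.3 1.3
   vertex 2.1 0.9 1.1
   vertex 0.9 2.9 0.9
  endloop
 endfacet
 facet normal 0.284 0.231 -0.931
  outer loop
   vertex 2.7 2.3 1.3
   vertex 0.9 2.9 0.9
   vertex 3.2 3.7 1.8
  endloop
 endfacet
 facet normal 0.765 -0.242 -0.597
  outer loop
   vertex 2.7 2.3 1.3
   vertex 3.8 3.8 2.1
   vertex 2.1 0.9 1.1
  endloop
 endfacet
 facet normal 0.418 0.169 -0.892
  outer loop
   vertex 2.7 2.3 1.3
   vertex 3.2 3.7 1.8
   vertex 3.8 3.8 2.1
  endloop
 endfacet
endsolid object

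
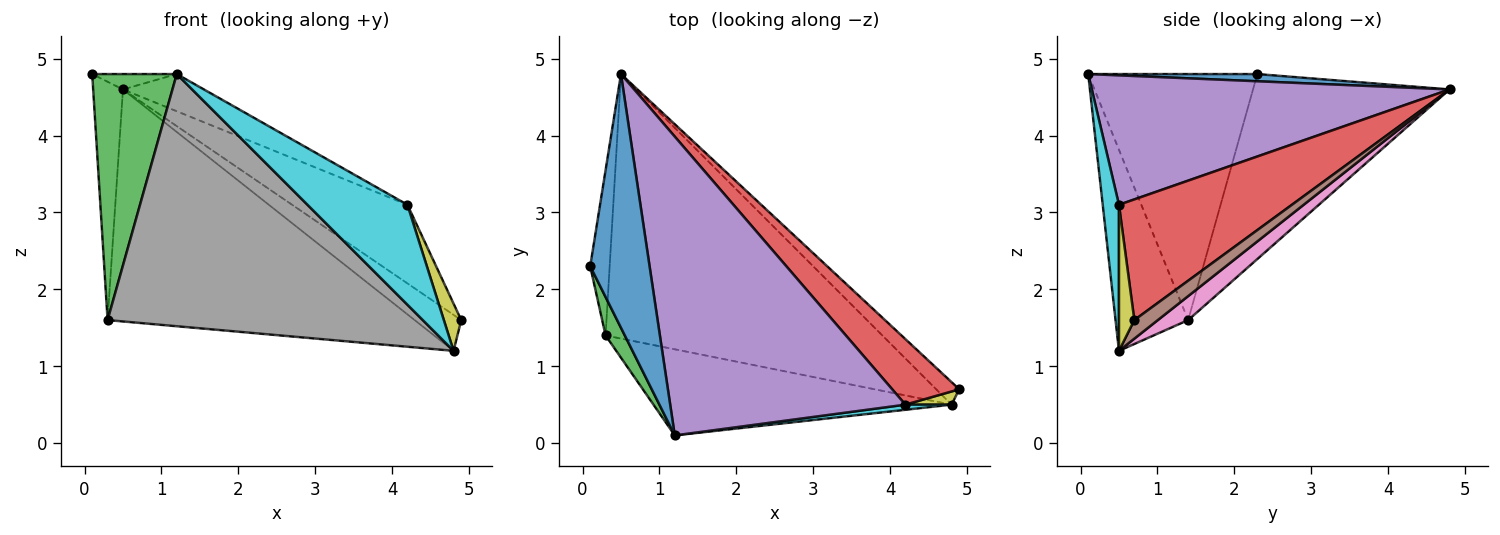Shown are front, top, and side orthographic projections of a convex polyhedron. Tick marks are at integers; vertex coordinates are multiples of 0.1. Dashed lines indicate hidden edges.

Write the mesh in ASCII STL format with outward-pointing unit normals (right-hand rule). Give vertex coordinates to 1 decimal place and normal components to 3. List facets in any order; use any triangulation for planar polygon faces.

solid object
 facet normal 0.120 0.060 0.991
  outer loop
   vertex 1.2 0.1 4.8
   vertex 0.5 4.8 4.6
   vertex 0.1 2.3 4.8
  endloop
 endfacet
 facet normal -0.983 0.149 -0.103
  outer loop
   vertex 0.3 1.4 1.6
   vertex 0.1 2.3 4.8
   vertex 0.5 4.8 4.6
  endloop
 endfacet
 facet normal -0.892 -0.446 0.070
  outer loop
   vertex 0.3 1.4 1.6
   vertex 1.2 0.1 4.8
   vertex 0.1 2.3 4.8
  endloop
 endfacet
 facet normal 0.755 0.504 0.420
  outer loop
   vertex 4.2 0.5 3.1
   vertex 4.9 0.7 1.6
   vertex 0.5 4.8 4.6
  endloop
 endfacet
 facet normal 0.479 0.108 0.871
  outer loop
   vertex 4.2 0.5 3.1
   vertex 0.5 4.8 4.6
   vertex 1.2 0.1 4.8
  endloop
 endfacet
 facet normal 0.393 0.779 -0.488
  outer loop
   vertex 4.8 0.5 1.2
   vertex 0.5 4.8 4.6
   vertex 4.9 0.7 1.6
  endloop
 endfacet
 facet normal 0.065 0.658 -0.750
  outer loop
   vertex 4.8 0.5 1.2
   vertex 0.3 1.4 1.6
   vertex 0.5 4.8 4.6
  endloop
 endfacet
 facet normal -0.213 -0.925 -0.316
  outer loop
   vertex 4.8 0.5 1.2
   vertex 1.2 0.1 4.8
   vertex 0.3 1.4 1.6
  endloop
 endfacet
 facet normal 0.648 -0.733 0.205
  outer loop
   vertex 4.8 0.5 1.2
   vertex 4.9 0.7 1.6
   vertex 4.2 0.5 3.1
  endloop
 endfacet
 facet normal 0.160 -0.986 0.051
  outer loop
   vertex 4.8 0.5 1.2
   vertex 4.2 0.5 3.1
   vertex 1.2 0.1 4.8
  endloop
 endfacet
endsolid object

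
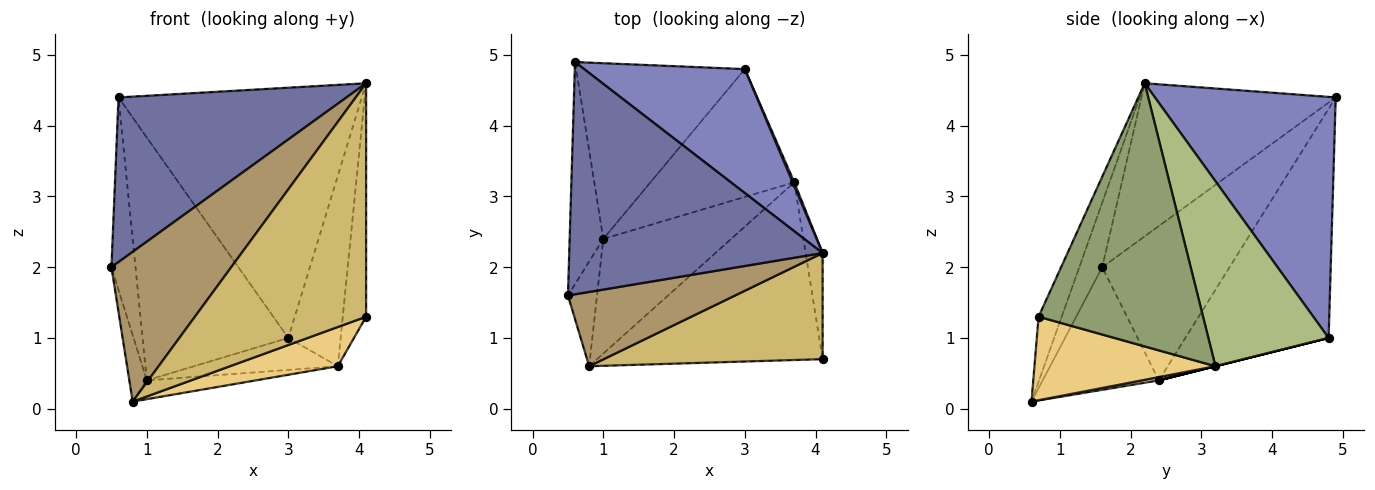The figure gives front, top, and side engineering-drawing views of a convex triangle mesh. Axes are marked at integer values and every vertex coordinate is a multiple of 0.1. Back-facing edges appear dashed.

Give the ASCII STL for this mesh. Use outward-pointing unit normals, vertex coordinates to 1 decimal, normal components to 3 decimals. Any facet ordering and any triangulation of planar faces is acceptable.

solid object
 facet normal -0.442 -0.519 0.732
  outer loop
   vertex 4.1 2.2 4.6
   vertex 0.6 4.9 4.4
   vertex 0.5 1.6 2.0
  endloop
 endfacet
 facet normal 0.554 0.746 0.369
  outer loop
   vertex 3.0 4.8 1.0
   vertex 0.6 4.9 4.4
   vertex 4.1 2.2 4.6
  endloop
 endfacet
 facet normal -0.961 0.181 -0.210
  outer loop
   vertex 1.0 2.4 0.4
   vertex 0.5 1.6 2.0
   vertex 0.6 4.9 4.4
  endloop
 endfacet
 facet normal -0.623 0.634 -0.458
  outer loop
   vertex 1.0 2.4 0.4
   vertex 0.6 4.9 4.4
   vertex 3.0 4.8 1.0
  endloop
 endfacet
 facet normal 0.988 0.140 -0.064
  outer loop
   vertex 3.7 3.2 0.6
   vertex 4.1 2.2 4.6
   vertex 4.1 0.7 1.3
  endloop
 endfacet
 facet normal 0.917 0.399 0.008
  outer loop
   vertex 3.7 3.2 0.6
   vertex 3.0 4.8 1.0
   vertex 4.1 2.2 4.6
  endloop
 endfacet
 facet normal 0.000 0.243 -0.970
  outer loop
   vertex 3.7 3.2 0.6
   vertex 1.0 2.4 0.4
   vertex 3.0 4.8 1.0
  endloop
 endfacet
 facet normal -0.963 0.145 -0.228
  outer loop
   vertex 0.8 0.6 0.1
   vertex 0.5 1.6 2.0
   vertex 1.0 2.4 0.4
  endloop
 endfacet
 facet normal -0.169 -0.883 0.438
  outer loop
   vertex 0.8 0.6 0.1
   vertex 4.1 2.2 4.6
   vertex 0.5 1.6 2.0
  endloop
 endfacet
 facet normal -0.122 -0.904 0.411
  outer loop
   vertex 0.8 0.6 0.1
   vertex 4.1 0.7 1.3
   vertex 4.1 2.2 4.6
  endloop
 endfacet
 facet normal 0.340 -0.203 -0.918
  outer loop
   vertex 0.8 0.6 0.1
   vertex 3.7 3.2 0.6
   vertex 4.1 0.7 1.3
  endloop
 endfacet
 facet normal 0.025 0.162 -0.987
  outer loop
   vertex 0.8 0.6 0.1
   vertex 1.0 2.4 0.4
   vertex 3.7 3.2 0.6
  endloop
 endfacet
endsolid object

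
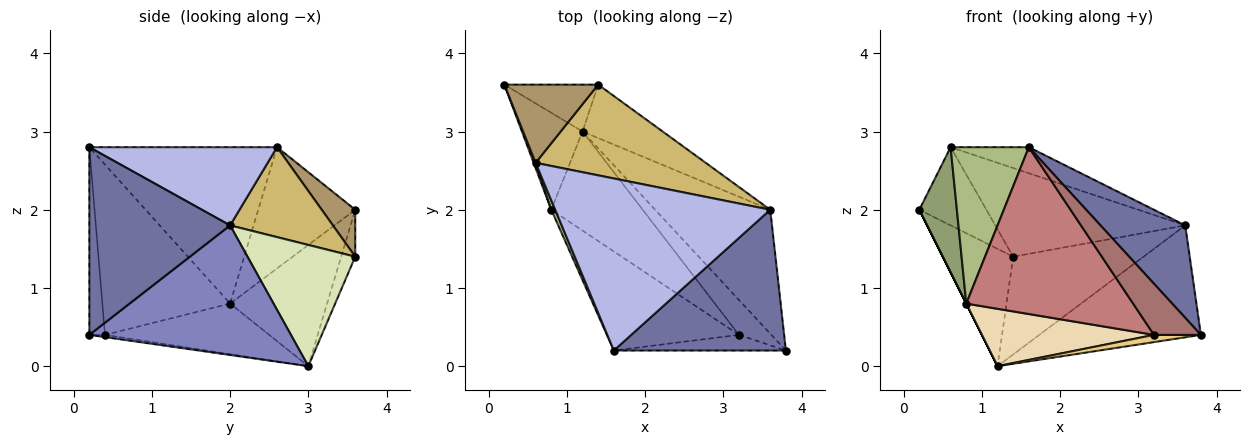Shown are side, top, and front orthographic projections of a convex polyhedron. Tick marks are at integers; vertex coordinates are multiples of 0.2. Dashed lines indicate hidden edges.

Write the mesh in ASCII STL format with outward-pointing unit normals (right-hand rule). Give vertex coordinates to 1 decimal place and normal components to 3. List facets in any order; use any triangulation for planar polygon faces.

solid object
 facet normal 0.674 -0.406 0.618
  outer loop
   vertex 3.6 2.0 1.8
   vertex 1.6 0.2 2.8
   vertex 3.8 0.2 0.4
  endloop
 endfacet
 facet normal 0.641 0.514 -0.569
  outer loop
   vertex 3.6 2.0 1.8
   vertex 3.8 0.2 0.4
   vertex 1.2 3.0 0.0
  endloop
 endfacet
 facet normal -0.894 0.000 -0.447
  outer loop
   vertex 0.8 2.0 0.8
   vertex 0.2 3.6 2.0
   vertex 1.2 3.0 0.0
  endloop
 endfacet
 facet normal 0.338 0.141 0.930
  outer loop
   vertex 0.6 2.6 2.8
   vertex 1.6 0.2 2.8
   vertex 3.6 2.0 1.8
  endloop
 endfacet
 facet normal -0.932 -0.361 0.015
  outer loop
   vertex 0.6 2.6 2.8
   vertex 0.2 3.6 2.0
   vertex 0.8 2.0 0.8
  endloop
 endfacet
 facet normal -0.923 -0.385 0.023
  outer loop
   vertex 0.6 2.6 2.8
   vertex 0.8 2.0 0.8
   vertex 1.6 0.2 2.8
  endloop
 endfacet
 facet normal -0.183 0.913 -0.365
  outer loop
   vertex 1.4 3.6 1.4
   vertex 1.2 3.0 0.0
   vertex 0.2 3.6 2.0
  endloop
 endfacet
 facet normal 0.587 0.710 -0.388
  outer loop
   vertex 1.4 3.6 1.4
   vertex 3.6 2.0 1.8
   vertex 1.2 3.0 0.0
  endloop
 endfacet
 facet normal 0.333 0.667 0.667
  outer loop
   vertex 1.4 3.6 1.4
   vertex 0.2 3.6 2.0
   vertex 0.6 2.6 2.8
  endloop
 endfacet
 facet normal 0.354 0.654 0.669
  outer loop
   vertex 1.4 3.6 1.4
   vertex 0.6 2.6 2.8
   vertex 3.6 2.0 1.8
  endloop
 endfacet
 facet normal -0.067 -0.202 -0.977
  outer loop
   vertex 3.2 0.4 0.4
   vertex 1.2 3.0 0.0
   vertex 3.8 0.2 0.4
  endloop
 endfacet
 facet normal -0.431 -0.452 -0.781
  outer loop
   vertex 3.2 0.4 0.4
   vertex 0.8 2.0 0.8
   vertex 1.2 3.0 0.0
  endloop
 endfacet
 facet normal -0.304 -0.911 -0.278
  outer loop
   vertex 3.2 0.4 0.4
   vertex 3.8 0.2 0.4
   vertex 1.6 0.2 2.8
  endloop
 endfacet
 facet normal -0.550 -0.718 -0.426
  outer loop
   vertex 3.2 0.4 0.4
   vertex 1.6 0.2 2.8
   vertex 0.8 2.0 0.8
  endloop
 endfacet
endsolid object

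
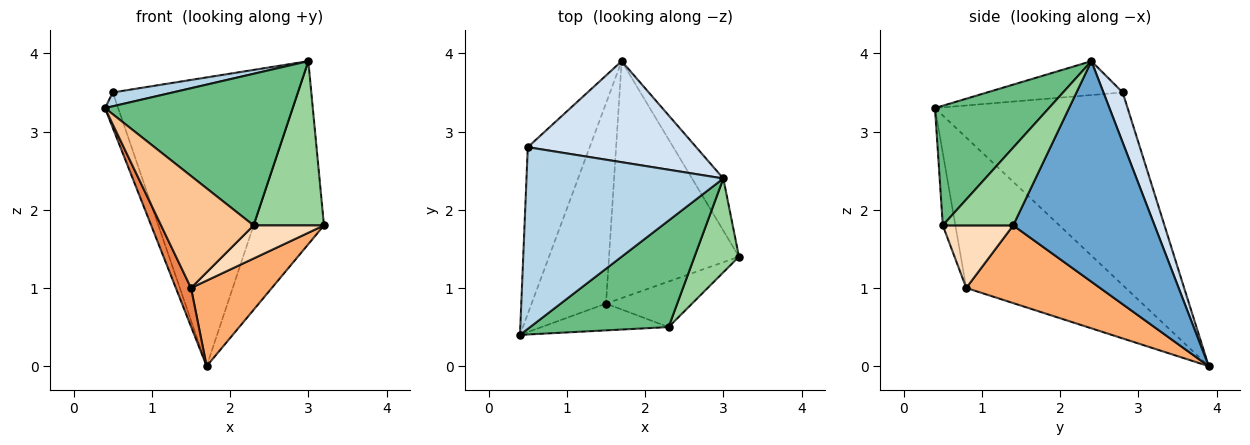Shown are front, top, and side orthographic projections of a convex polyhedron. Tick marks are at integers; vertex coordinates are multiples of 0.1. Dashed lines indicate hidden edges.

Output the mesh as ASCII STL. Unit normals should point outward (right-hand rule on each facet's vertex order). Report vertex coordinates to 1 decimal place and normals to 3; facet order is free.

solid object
 facet normal 0.888 0.442 -0.126
  outer loop
   vertex 3.0 2.4 3.9
   vertex 3.2 1.4 1.8
   vertex 1.7 3.9 0.0
  endloop
 endfacet
 facet normal -0.950 0.065 -0.305
  outer loop
   vertex 0.5 2.8 3.5
   vertex 1.7 3.9 0.0
   vertex 0.4 0.4 3.3
  endloop
 endfacet
 facet normal -0.169 -0.075 0.983
  outer loop
   vertex 0.5 2.8 3.5
   vertex 0.4 0.4 3.3
   vertex 3.0 2.4 3.9
  endloop
 endfacet
 facet normal 0.098 0.939 0.329
  outer loop
   vertex 0.5 2.8 3.5
   vertex 3.0 2.4 3.9
   vertex 1.7 3.9 0.0
  endloop
 endfacet
 facet normal -0.893 -0.085 -0.442
  outer loop
   vertex 1.5 0.8 1.0
   vertex 0.4 0.4 3.3
   vertex 1.7 3.9 0.0
  endloop
 endfacet
 facet normal 0.490 -0.296 -0.820
  outer loop
   vertex 1.5 0.8 1.0
   vertex 1.7 3.9 0.0
   vertex 3.2 1.4 1.8
  endloop
 endfacet
 facet normal -0.131 -0.964 -0.230
  outer loop
   vertex 2.3 0.5 1.8
   vertex 0.4 0.4 3.3
   vertex 1.5 0.8 1.0
  endloop
 endfacet
 facet normal 0.507 -0.507 -0.697
  outer loop
   vertex 2.3 0.5 1.8
   vertex 1.5 0.8 1.0
   vertex 3.2 1.4 1.8
  endloop
 endfacet
 facet normal 0.445 -0.733 0.515
  outer loop
   vertex 2.3 0.5 1.8
   vertex 3.0 2.4 3.9
   vertex 0.4 0.4 3.3
  endloop
 endfacet
 facet normal 0.656 -0.656 0.375
  outer loop
   vertex 2.3 0.5 1.8
   vertex 3.2 1.4 1.8
   vertex 3.0 2.4 3.9
  endloop
 endfacet
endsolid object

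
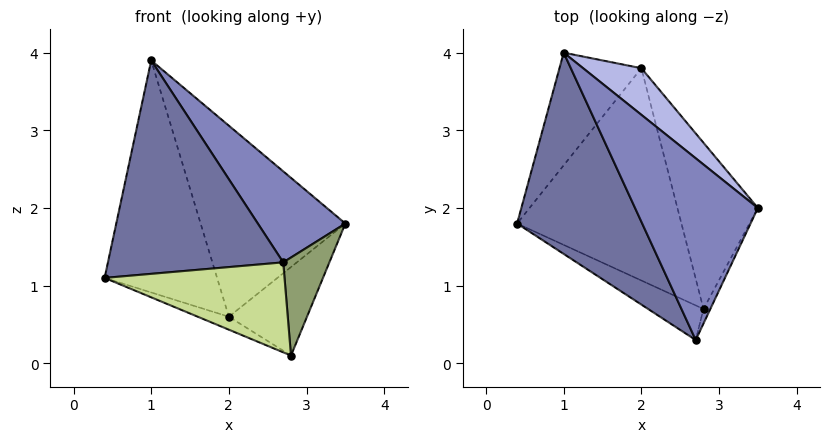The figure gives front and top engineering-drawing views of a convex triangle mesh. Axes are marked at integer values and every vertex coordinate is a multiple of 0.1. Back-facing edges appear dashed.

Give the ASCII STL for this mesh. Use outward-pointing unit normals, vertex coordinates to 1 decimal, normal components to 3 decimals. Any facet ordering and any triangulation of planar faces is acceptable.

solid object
 facet normal -0.471 -0.642 0.605
  outer loop
   vertex 2.7 0.3 1.3
   vertex 1.0 4.0 3.9
   vertex 0.4 1.8 1.1
  endloop
 endfacet
 facet normal 0.366 -0.417 0.832
  outer loop
   vertex 2.7 0.3 1.3
   vertex 3.5 2.0 1.8
   vertex 1.0 4.0 3.9
  endloop
 endfacet
 facet normal -0.784 0.559 -0.271
  outer loop
   vertex 2.0 3.8 0.6
   vertex 0.4 1.8 1.1
   vertex 1.0 4.0 3.9
  endloop
 endfacet
 facet normal 0.699 0.695 0.170
  outer loop
   vertex 2.0 3.8 0.6
   vertex 1.0 4.0 3.9
   vertex 3.5 2.0 1.8
  endloop
 endfacet
 facet normal 0.910 -0.410 -0.061
  outer loop
   vertex 2.8 0.7 0.1
   vertex 3.5 2.0 1.8
   vertex 2.7 0.3 1.3
  endloop
 endfacet
 facet normal 0.786 0.291 -0.546
  outer loop
   vertex 2.8 0.7 0.1
   vertex 2.0 3.8 0.6
   vertex 3.5 2.0 1.8
  endloop
 endfacet
 facet normal -0.500 -0.808 -0.311
  outer loop
   vertex 2.8 0.7 0.1
   vertex 2.7 0.3 1.3
   vertex 0.4 1.8 1.1
  endloop
 endfacet
 facet normal -0.362 0.057 -0.931
  outer loop
   vertex 2.8 0.7 0.1
   vertex 0.4 1.8 1.1
   vertex 2.0 3.8 0.6
  endloop
 endfacet
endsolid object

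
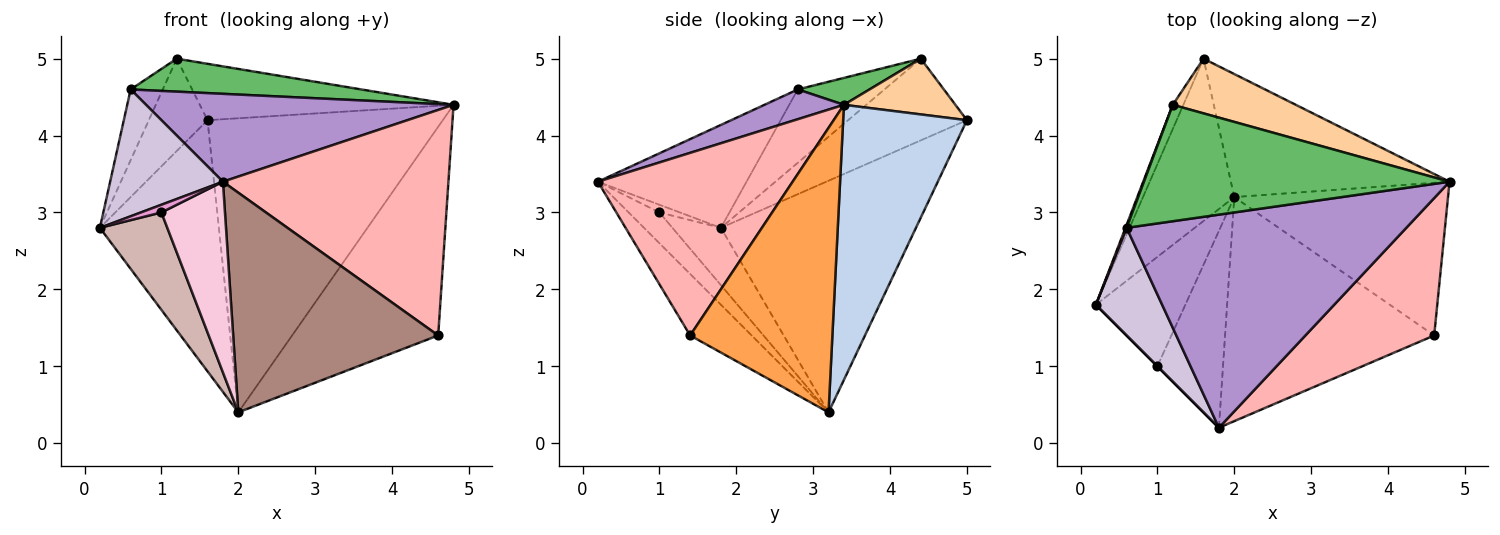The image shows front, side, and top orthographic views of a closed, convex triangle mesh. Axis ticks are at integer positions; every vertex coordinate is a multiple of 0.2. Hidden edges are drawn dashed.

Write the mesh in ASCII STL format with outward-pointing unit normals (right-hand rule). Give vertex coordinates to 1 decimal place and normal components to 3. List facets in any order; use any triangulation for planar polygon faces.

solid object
 facet normal -0.809 0.494 -0.319
  outer loop
   vertex 2.0 3.2 0.4
   vertex 0.2 1.8 2.8
   vertex 1.6 5.0 4.2
  endloop
 endfacet
 facet normal 0.437 0.830 -0.347
  outer loop
   vertex 2.0 3.2 0.4
   vertex 1.6 5.0 4.2
   vertex 4.8 3.4 4.4
  endloop
 endfacet
 facet normal 0.618 0.635 -0.464
  outer loop
   vertex 4.6 1.4 1.4
   vertex 2.0 3.2 0.4
   vertex 4.8 3.4 4.4
  endloop
 endfacet
 facet normal 0.301 0.685 0.664
  outer loop
   vertex 1.2 4.4 5.0
   vertex 4.8 3.4 4.4
   vertex 1.6 5.0 4.2
  endloop
 endfacet
 facet normal 0.084 -0.271 0.959
  outer loop
   vertex 1.2 4.4 5.0
   vertex 0.6 2.8 4.6
   vertex 4.8 3.4 4.4
  endloop
 endfacet
 facet normal -0.891 0.440 -0.115
  outer loop
   vertex 1.2 4.4 5.0
   vertex 1.6 5.0 4.2
   vertex 0.2 1.8 2.8
  endloop
 endfacet
 facet normal -0.937 0.348 0.015
  outer loop
   vertex 1.2 4.4 5.0
   vertex 0.2 1.8 2.8
   vertex 0.6 2.8 4.6
  endloop
 endfacet
 facet normal 0.594 -0.687 0.419
  outer loop
   vertex 1.8 0.2 3.4
   vertex 4.6 1.4 1.4
   vertex 4.8 3.4 4.4
  endloop
 endfacet
 facet normal 0.098 -0.379 0.920
  outer loop
   vertex 1.8 0.2 3.4
   vertex 4.8 3.4 4.4
   vertex 0.6 2.8 4.6
  endloop
 endfacet
 facet normal -0.709 -0.538 0.456
  outer loop
   vertex 1.8 0.2 3.4
   vertex 0.6 2.8 4.6
   vertex 0.2 1.8 2.8
  endloop
 endfacet
 facet normal -0.206 -0.685 -0.699
  outer loop
   vertex 1.8 0.2 3.4
   vertex 2.0 3.2 0.4
   vertex 4.6 1.4 1.4
  endloop
 endfacet
 facet normal -0.432 -0.600 -0.674
  outer loop
   vertex 1.0 1.0 3.0
   vertex 0.2 1.8 2.8
   vertex 2.0 3.2 0.4
  endloop
 endfacet
 facet normal -0.707 -0.707 0.000
  outer loop
   vertex 1.0 1.0 3.0
   vertex 1.8 0.2 3.4
   vertex 0.2 1.8 2.8
  endloop
 endfacet
 facet normal -0.319 -0.659 -0.681
  outer loop
   vertex 1.0 1.0 3.0
   vertex 2.0 3.2 0.4
   vertex 1.8 0.2 3.4
  endloop
 endfacet
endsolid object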